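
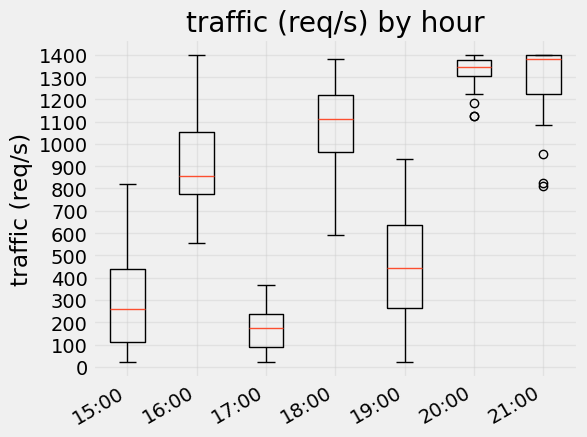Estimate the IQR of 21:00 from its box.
≈ 200

Q3 ≈ 1400, Q1 ≈ 1200; IQR ≈ 200.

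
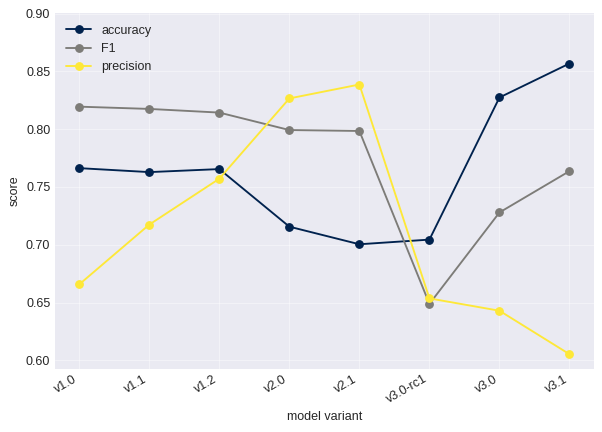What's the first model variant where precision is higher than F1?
v1.2: precision ≈ 0.75 vs F1 ≈ 0.80 (not yet); v2.0: precision ≈ 0.85 vs F1 ≈ 0.80 (first crossover).

v2.0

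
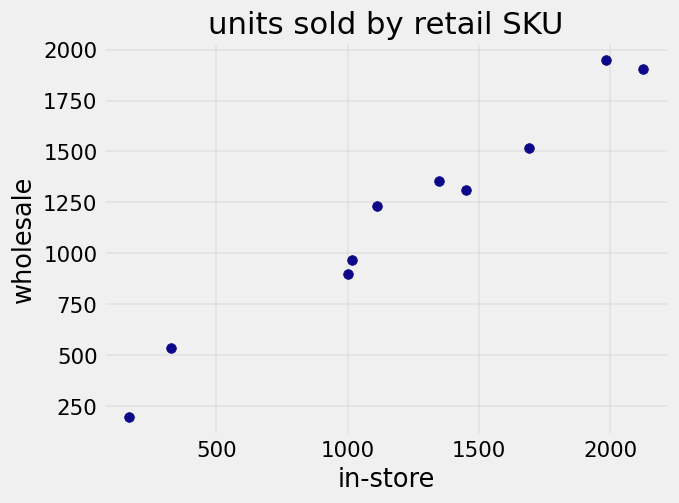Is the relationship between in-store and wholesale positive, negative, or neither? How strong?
Points are positively correlated; strong (|r| ≈ 1.0).

positive, strong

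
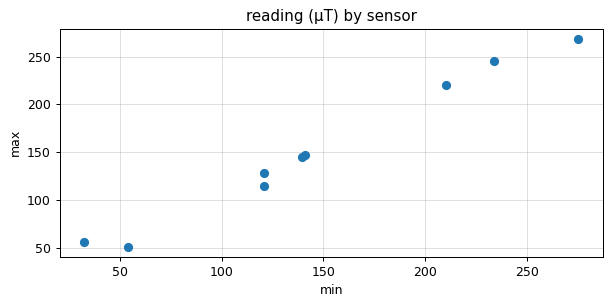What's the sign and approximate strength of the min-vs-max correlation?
positive, strong

Points are positively correlated; strong (|r| ≈ 1.0).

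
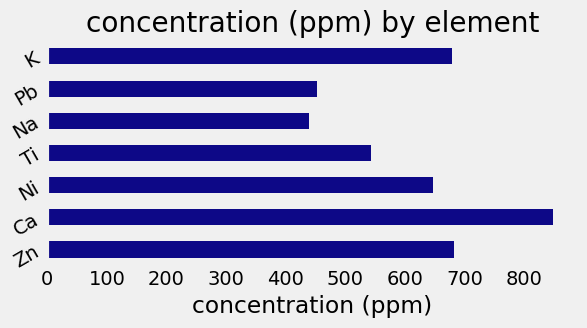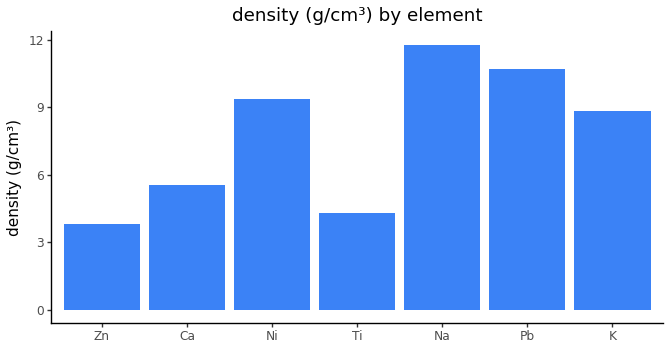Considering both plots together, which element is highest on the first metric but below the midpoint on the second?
Chart 2 median density (g/cm³) ≈ 8; below-median elements: Zn, Ca, Ti. Among those, Ca has the highest concentration (ppm) (≈ 800).

Ca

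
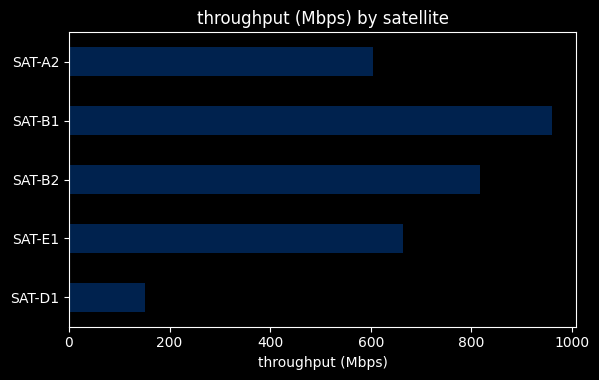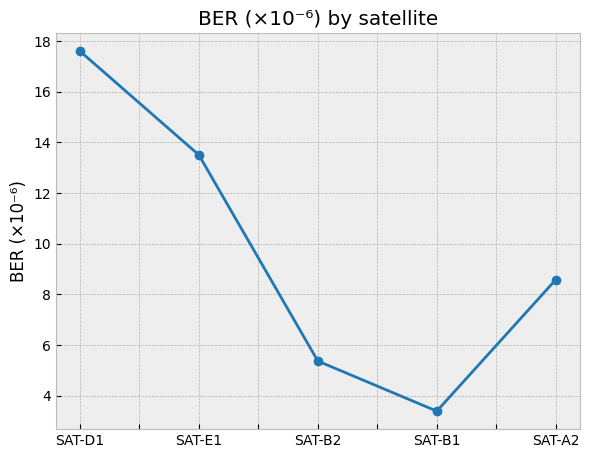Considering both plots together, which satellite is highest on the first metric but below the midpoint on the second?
SAT-B1

Chart 2 median BER (×10⁻⁶) ≈ 8; below-median satellites: SAT-B2, SAT-B1. Among those, SAT-B1 has the highest throughput (Mbps) (≈ 1000).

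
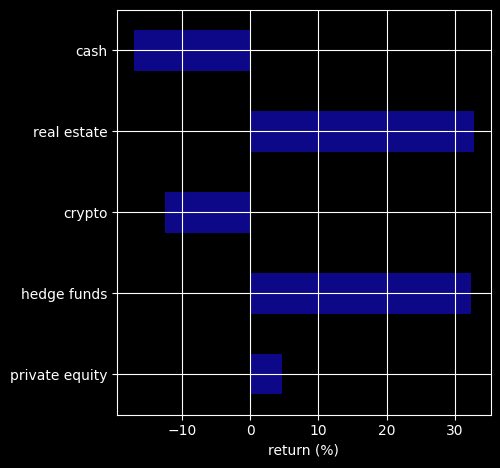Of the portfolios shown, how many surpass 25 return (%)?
Above 25: hedge funds, real estate.

2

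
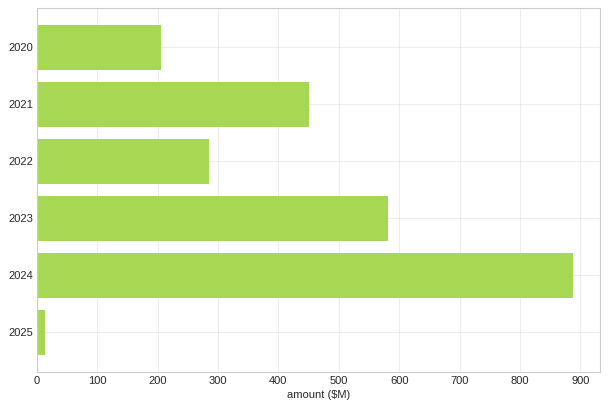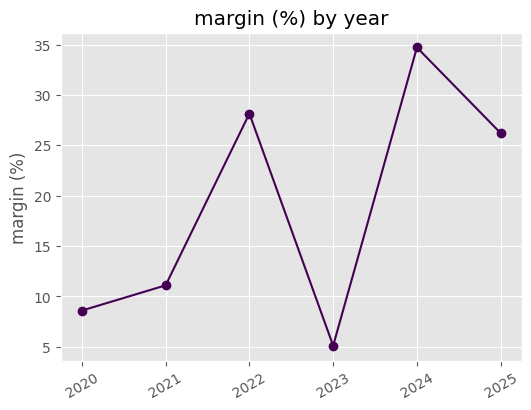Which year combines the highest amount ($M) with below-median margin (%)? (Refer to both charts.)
2023

Chart 2 median margin (%) ≈ 20; below-median years: 2020, 2021, 2023. Among those, 2023 has the highest amount ($M) (≈ 600).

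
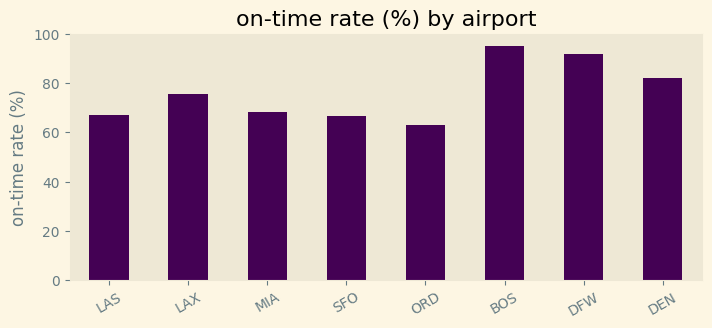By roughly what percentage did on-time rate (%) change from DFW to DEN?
≈ -11.1%

DFW ≈ 90, DEN ≈ 80; (80 − 90) / 90 ≈ -11.1%.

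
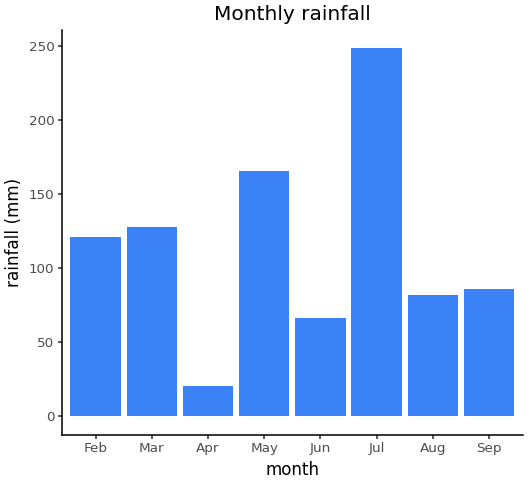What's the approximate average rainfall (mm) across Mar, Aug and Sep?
≈ 92

(125 + 75 + 75) / 3 ≈ 92.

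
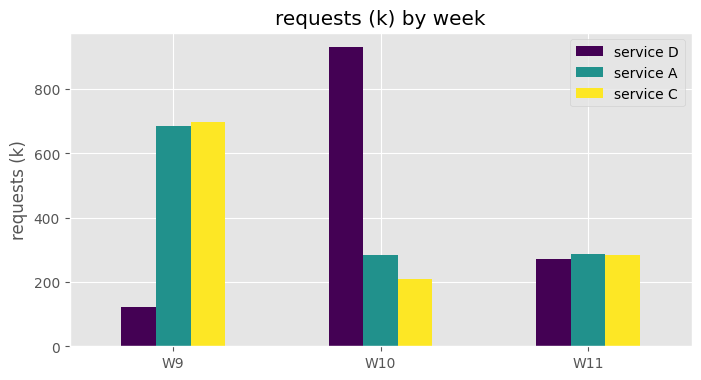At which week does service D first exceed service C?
W10

W9: service D ≈ 100 vs service C ≈ 700 (not yet); W10: service D ≈ 900 vs service C ≈ 200 (first crossover).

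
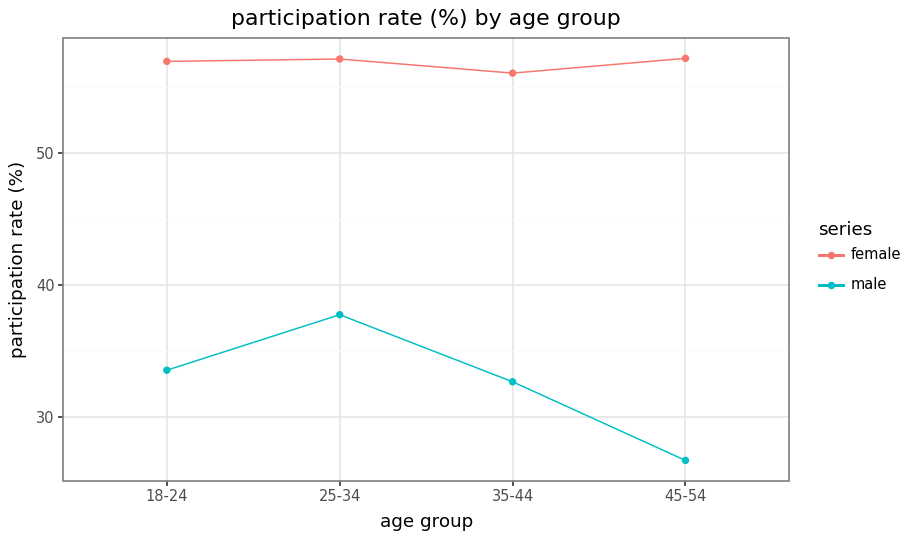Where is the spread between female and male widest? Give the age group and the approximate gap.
45-54: female ≈ 55, male ≈ 25 → gap ≈ 30. Next-largest (18-24) is only ≈ 20.

45-54, ≈ 30 %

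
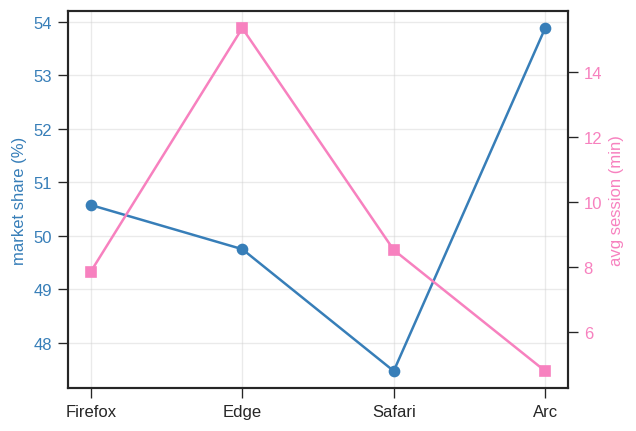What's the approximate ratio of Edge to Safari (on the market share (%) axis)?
Edge ≈ 50, Safari ≈ 47; 50/47 ≈ 1.06.

≈ 1.06×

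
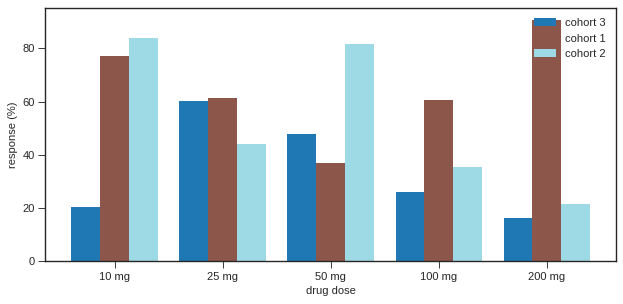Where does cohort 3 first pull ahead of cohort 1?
50 mg

25 mg: cohort 3 ≈ 60 vs cohort 1 ≈ 60 (not yet); 50 mg: cohort 3 ≈ 50 vs cohort 1 ≈ 40 (first crossover).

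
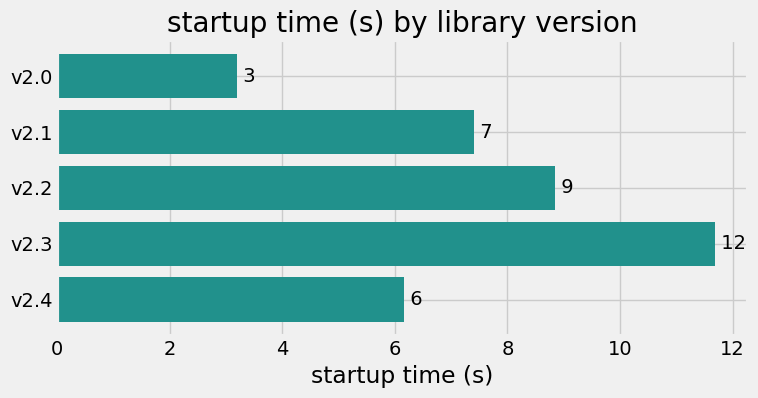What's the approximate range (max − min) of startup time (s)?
Max v2.3 ≈ 12, min v2.0 ≈ 3; range ≈ 9.

≈ 9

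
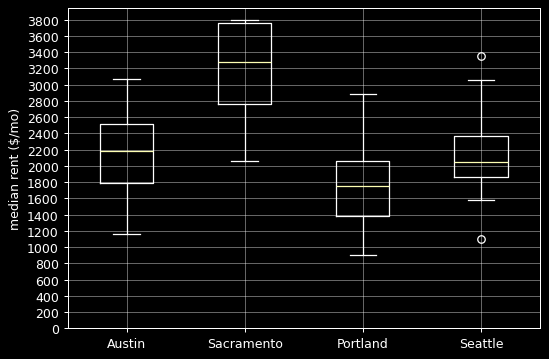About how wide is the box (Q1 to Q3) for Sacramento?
Q3 ≈ 3800, Q1 ≈ 2800; IQR ≈ 1000.

≈ 1000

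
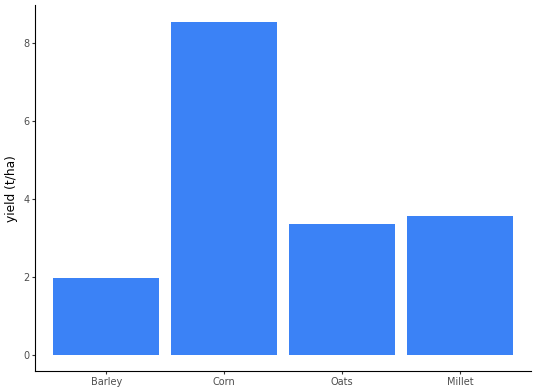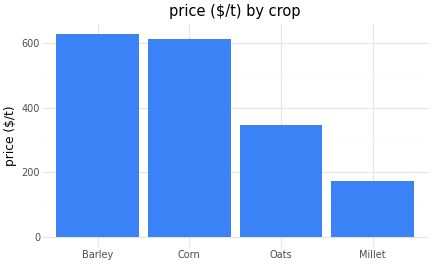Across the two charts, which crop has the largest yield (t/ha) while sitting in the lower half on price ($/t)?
Millet

Chart 2 median price ($/t) ≈ 500; below-median crops: Oats, Millet. Among those, Millet has the highest yield (t/ha) (≈ 4).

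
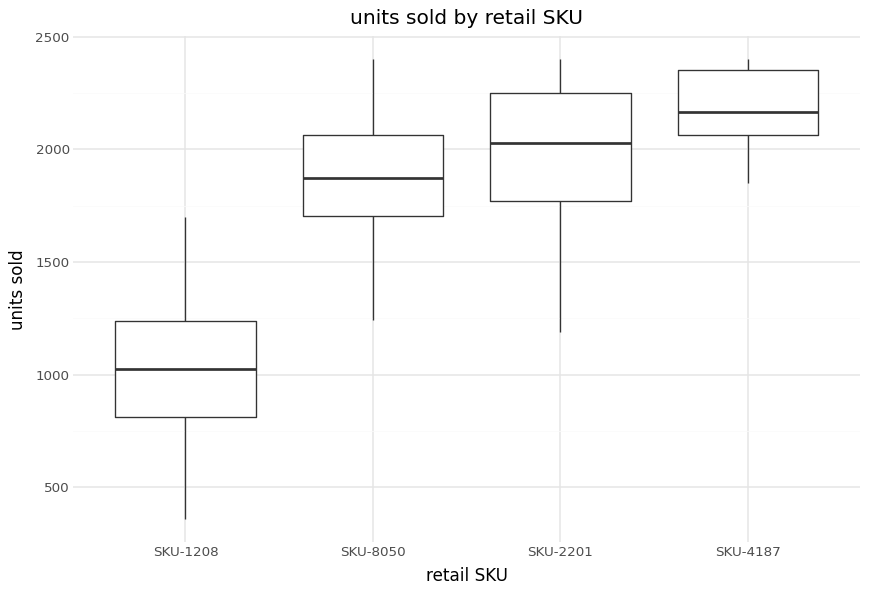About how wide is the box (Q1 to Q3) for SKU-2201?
Q3 ≈ 2200, Q1 ≈ 1800; IQR ≈ 400.

≈ 400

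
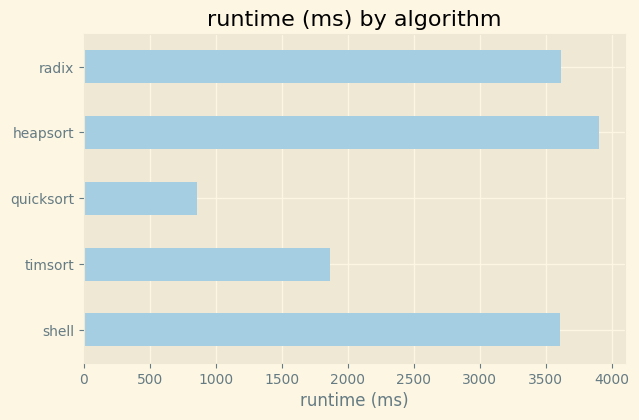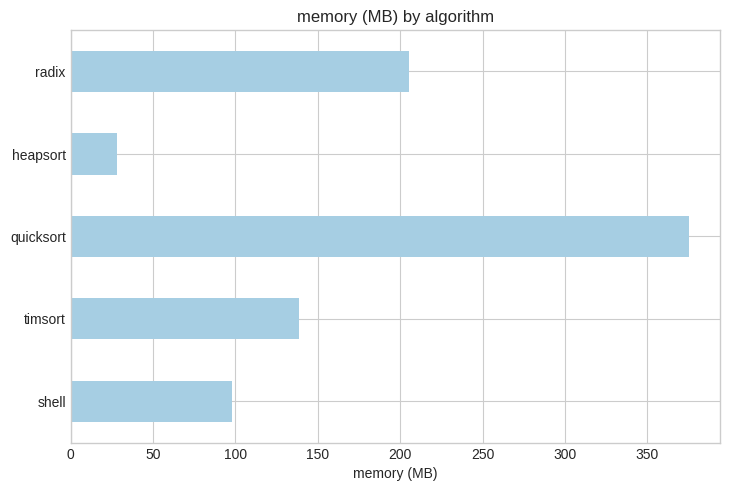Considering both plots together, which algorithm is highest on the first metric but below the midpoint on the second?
Chart 2 median memory (MB) ≈ 150; below-median algorithms: shell, heapsort. Among those, heapsort has the highest runtime (ms) (≈ 4000).

heapsort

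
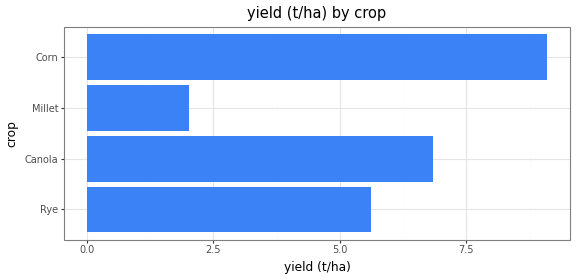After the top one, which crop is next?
Canola

Top 3: Corn ≈ 9, Canola ≈ 7, Rye ≈ 6.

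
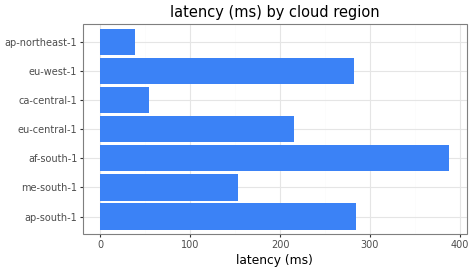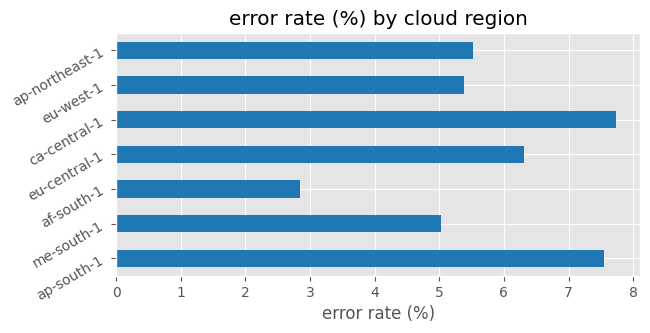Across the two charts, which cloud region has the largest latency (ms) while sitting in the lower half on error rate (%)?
af-south-1

Chart 2 median error rate (%) ≈ 6; below-median cloud regions: me-south-1, af-south-1, eu-west-1. Among those, af-south-1 has the highest latency (ms) (≈ 400).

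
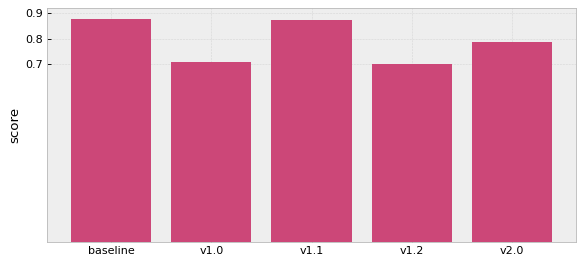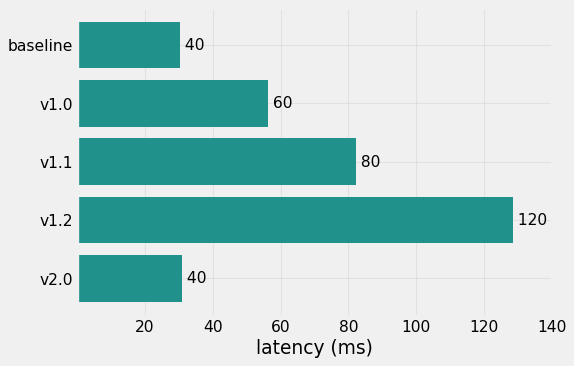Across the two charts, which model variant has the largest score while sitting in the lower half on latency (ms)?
baseline

Chart 2 median latency (ms) ≈ 60; below-median model variants: baseline, v2.0. Among those, baseline has the highest score (≈ 0.9).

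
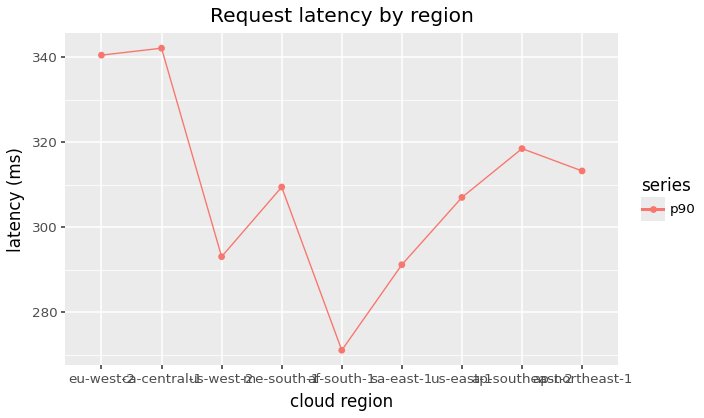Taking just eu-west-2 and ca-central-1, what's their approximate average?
≈ 340

(340 + 340) / 2 ≈ 340.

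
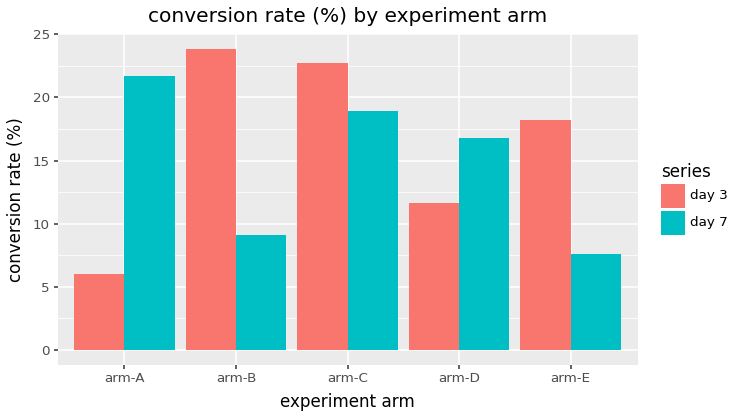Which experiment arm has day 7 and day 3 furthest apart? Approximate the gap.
arm-A, ≈ 16 %

arm-A: day 7 ≈ 22, day 3 ≈ 6 → gap ≈ 16. Next-largest (arm-B) is only ≈ 14.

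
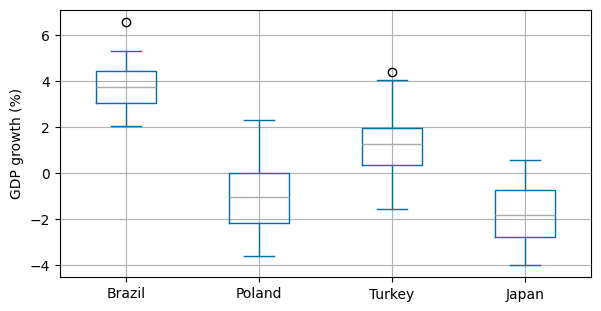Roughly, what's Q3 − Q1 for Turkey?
Q3 ≈ 2.0, Q1 ≈ 0.5; IQR ≈ 1.5.

≈ 1.5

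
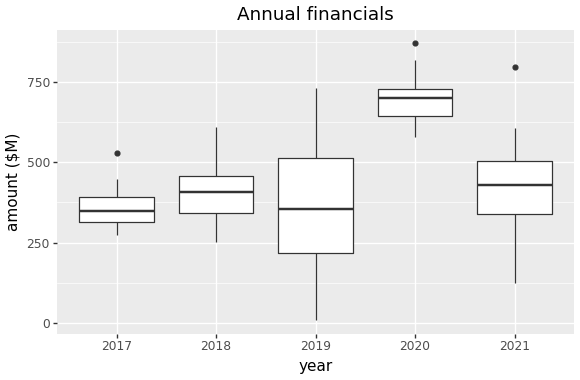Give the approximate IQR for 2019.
Q3 ≈ 500, Q1 ≈ 200; IQR ≈ 300.

≈ 300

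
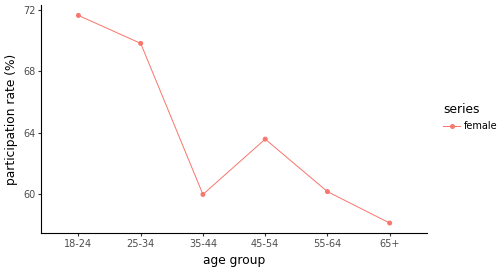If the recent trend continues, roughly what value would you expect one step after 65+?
≈ 55

Last three: 64, 60, 58 → slope ≈ -3/step → next ≈ 55.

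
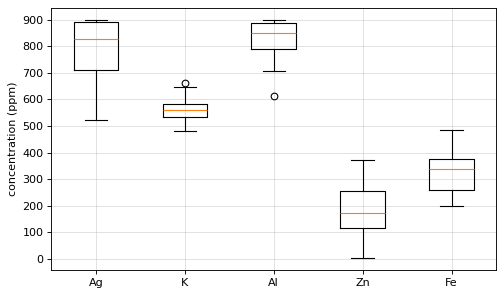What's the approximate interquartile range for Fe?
≈ 100

Q3 ≈ 400, Q1 ≈ 300; IQR ≈ 100.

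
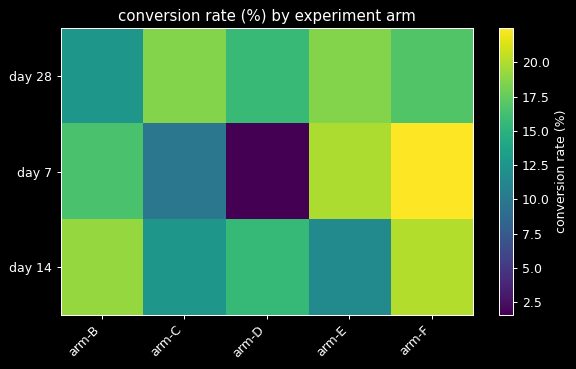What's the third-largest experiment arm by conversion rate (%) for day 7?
arm-B

Top 4 for day 7: arm-F ≈ 22, arm-E ≈ 20, arm-B ≈ 16, arm-C ≈ 10.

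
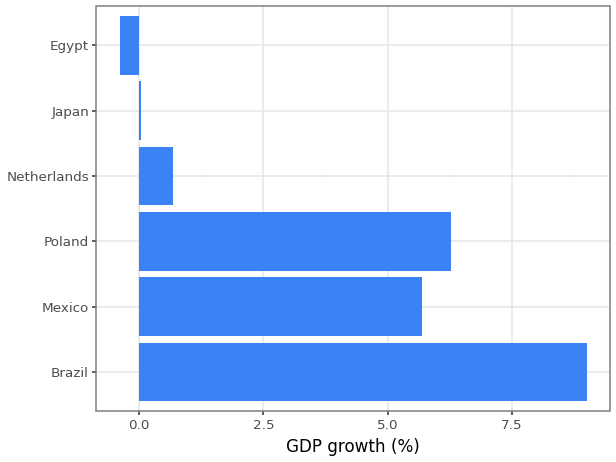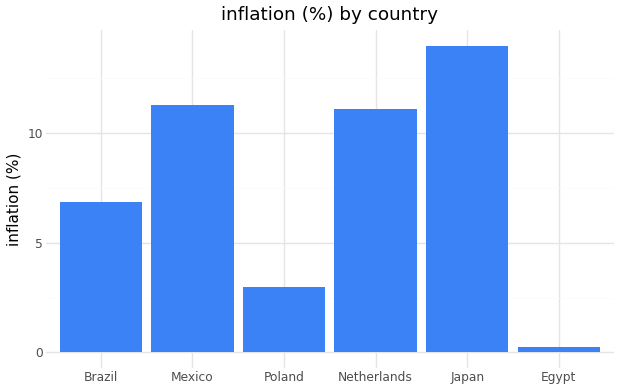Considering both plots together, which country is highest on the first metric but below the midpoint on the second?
Brazil

Chart 2 median inflation (%) ≈ 8; below-median countries: Brazil, Poland, Egypt. Among those, Brazil has the highest GDP growth (%) (≈ 9).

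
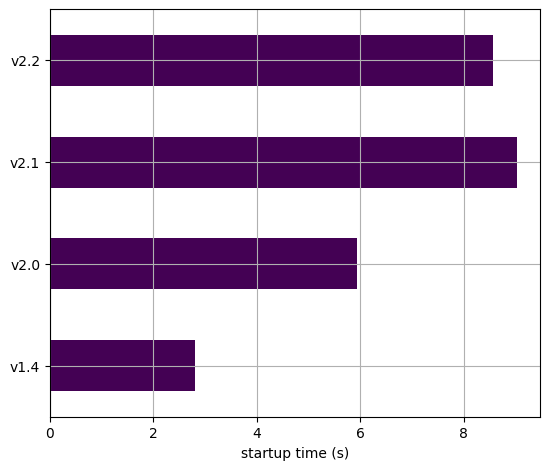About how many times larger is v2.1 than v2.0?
v2.1 ≈ 9, v2.0 ≈ 6; 9/6 ≈ 1.5.

≈ 1.5×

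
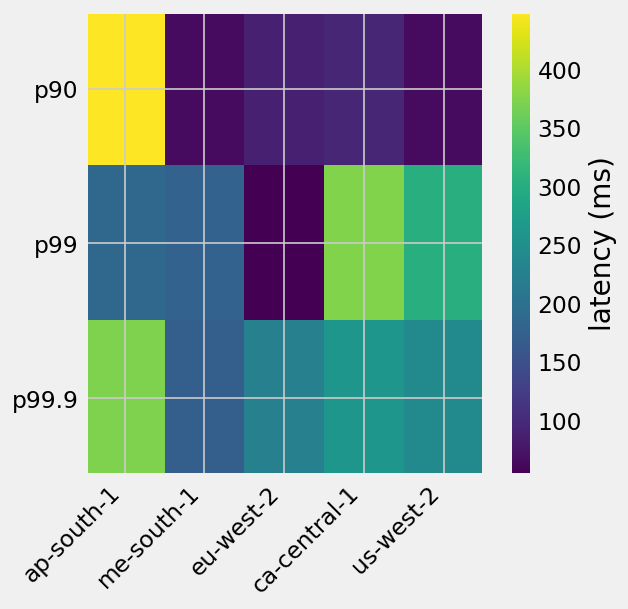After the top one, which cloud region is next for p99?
us-west-2

Top 3 for p99: ca-central-1 ≈ 350, us-west-2 ≈ 300, ap-south-1 ≈ 200.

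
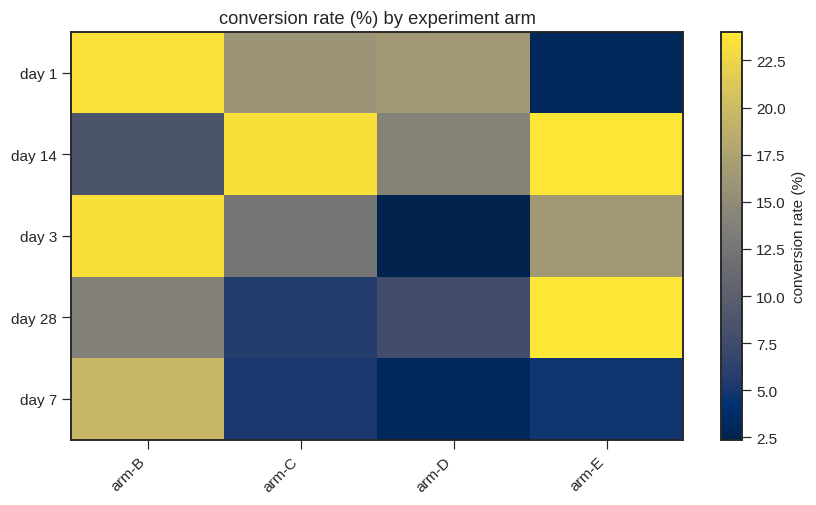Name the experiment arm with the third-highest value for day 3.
arm-C

Top 4 for day 3: arm-B ≈ 24, arm-E ≈ 16, arm-C ≈ 12, arm-D ≈ 2.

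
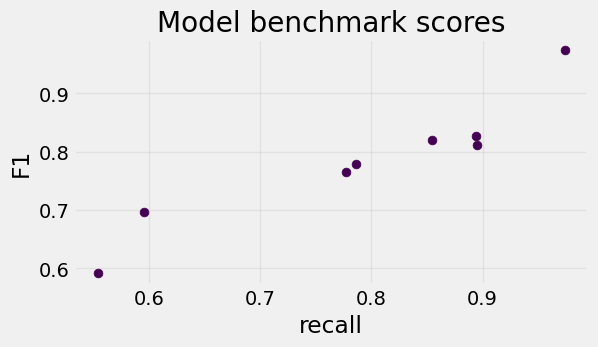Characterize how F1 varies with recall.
Points are positively correlated; strong (|r| ≈ 0.9).

positive, strong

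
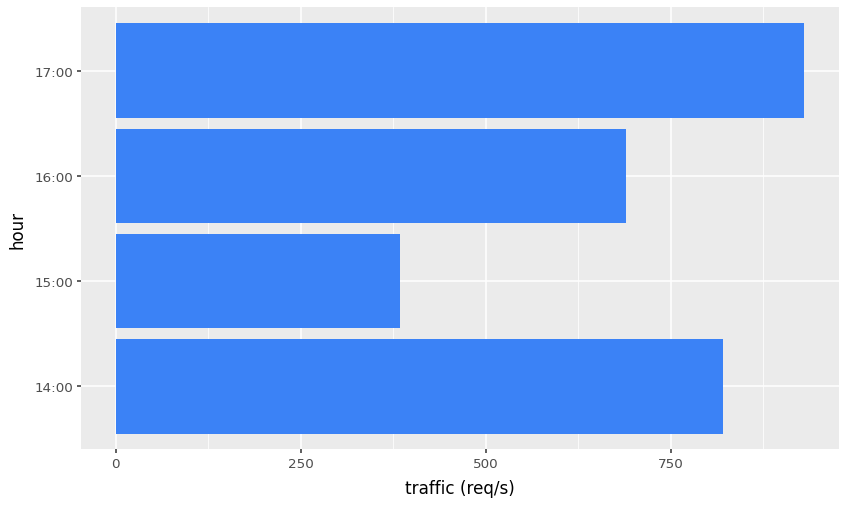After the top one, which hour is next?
Top 3: 17:00 ≈ 900, 14:00 ≈ 800, 16:00 ≈ 700.

14:00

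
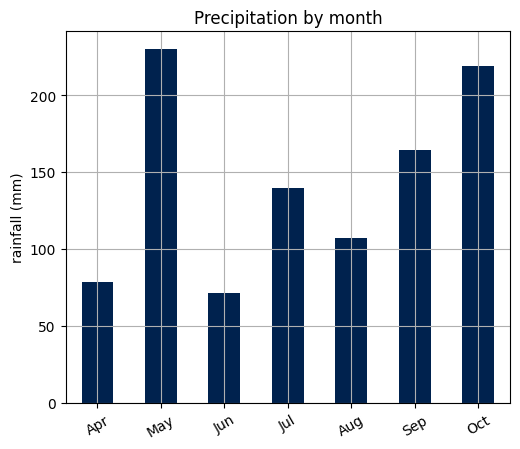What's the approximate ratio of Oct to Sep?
Oct ≈ 220, Sep ≈ 160; 220/160 ≈ 1.38.

≈ 1.38×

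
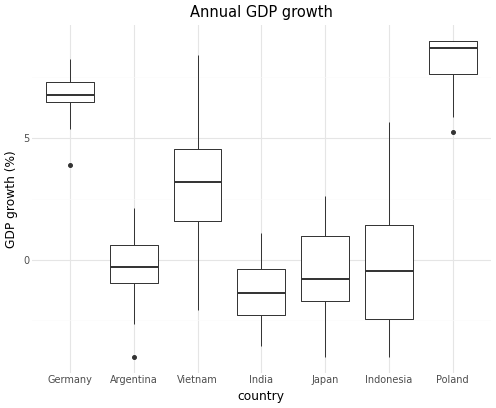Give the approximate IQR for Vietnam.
≈ 3

Q3 ≈ 5, Q1 ≈ 2; IQR ≈ 3.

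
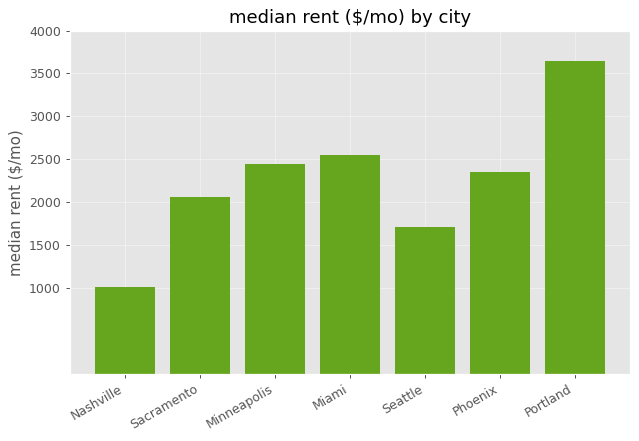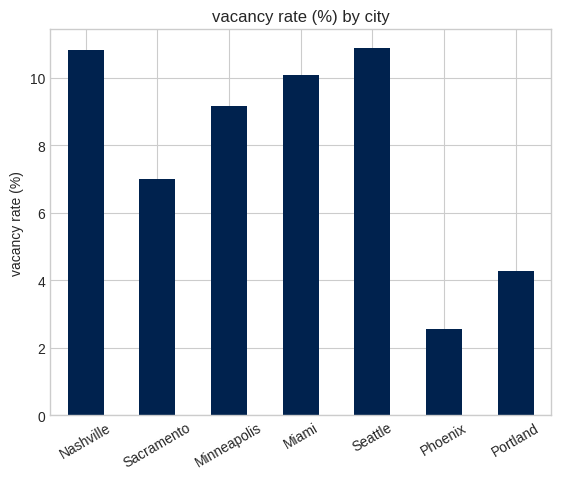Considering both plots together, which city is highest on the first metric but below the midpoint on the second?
Chart 2 median vacancy rate (%) ≈ 9; below-median cities: Sacramento, Phoenix, Portland. Among those, Portland has the highest median rent ($/mo) (≈ 3500).

Portland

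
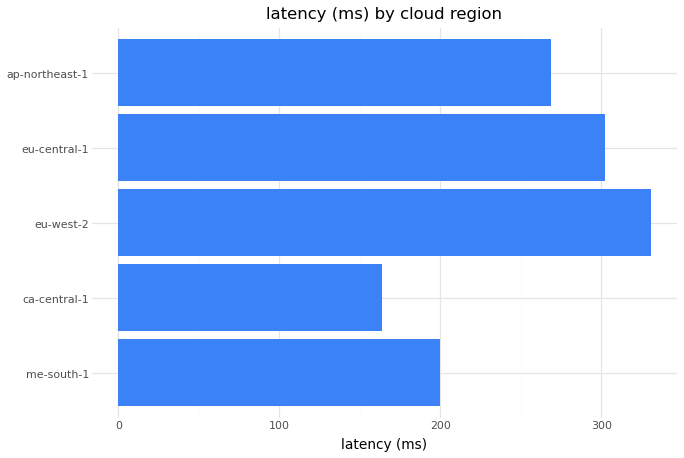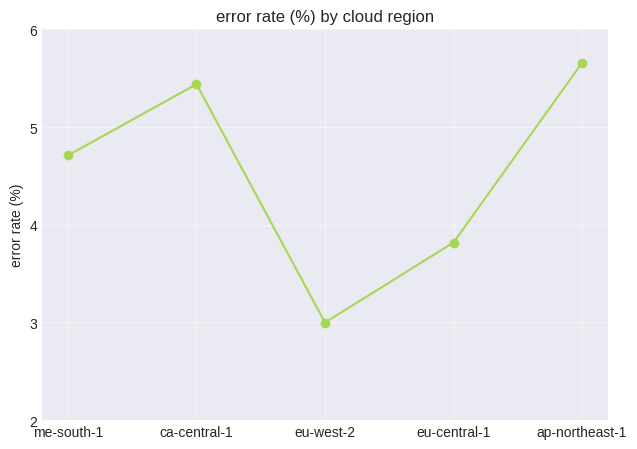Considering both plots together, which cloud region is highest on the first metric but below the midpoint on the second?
Chart 2 median error rate (%) ≈ 5; below-median cloud regions: eu-west-2, eu-central-1. Among those, eu-west-2 has the highest latency (ms) (≈ 350).

eu-west-2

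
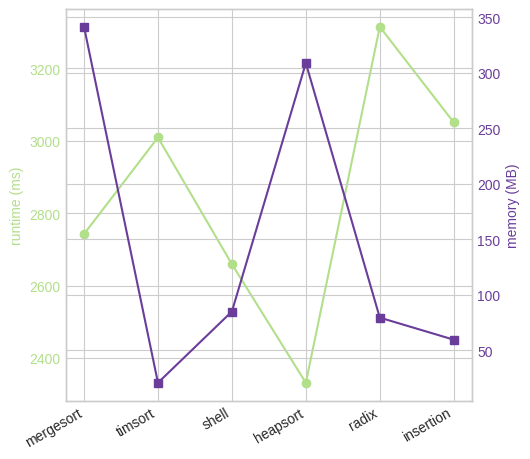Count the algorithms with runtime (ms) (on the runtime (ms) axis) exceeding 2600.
Above 2600: mergesort, timsort, shell, radix, insertion.

5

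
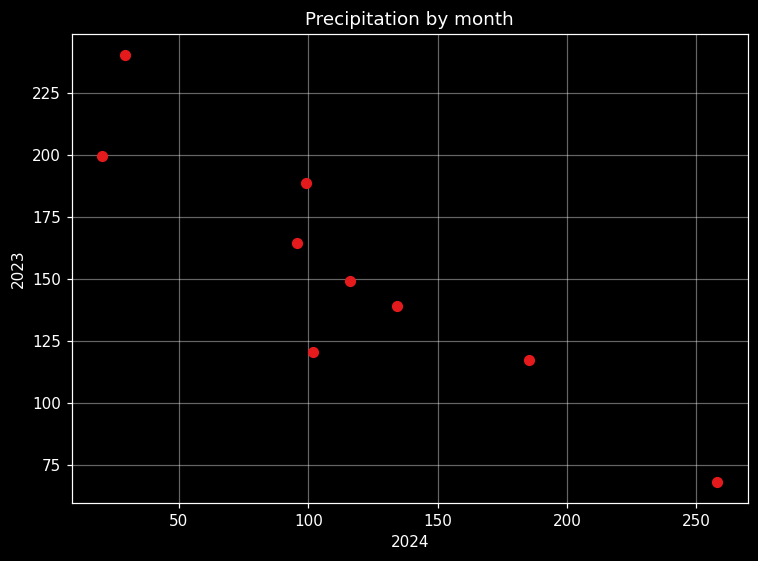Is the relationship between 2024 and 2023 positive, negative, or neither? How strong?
Points are negatively correlated; strong (|r| ≈ 0.9).

negative, strong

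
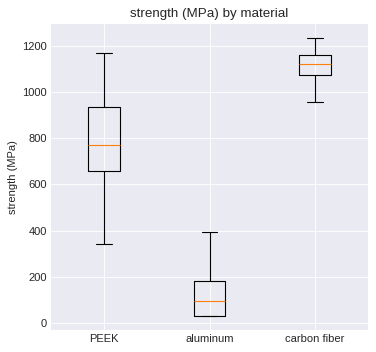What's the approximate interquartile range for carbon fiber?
Q3 ≈ 1200, Q1 ≈ 1100; IQR ≈ 100.

≈ 100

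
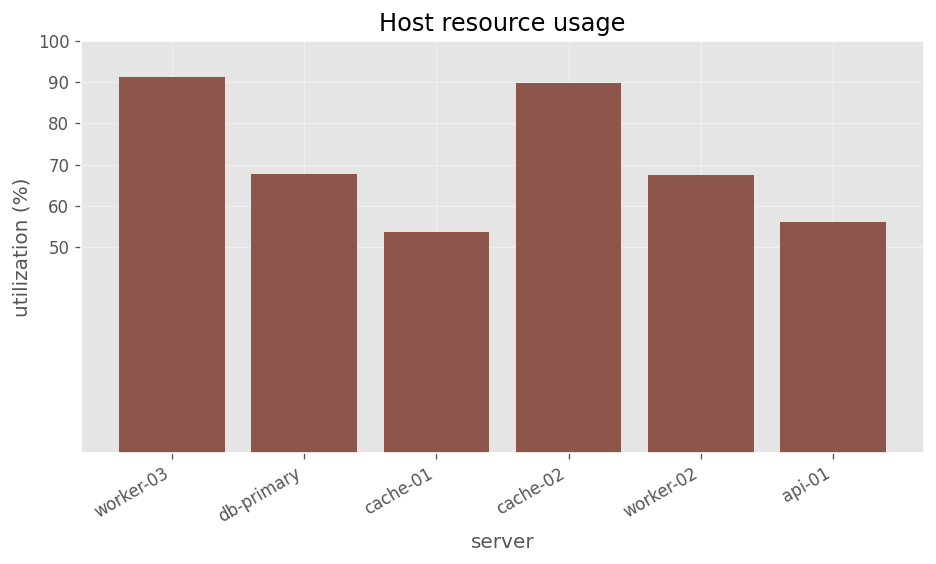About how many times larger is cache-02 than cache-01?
cache-02 ≈ 90, cache-01 ≈ 50; 90/50 ≈ 1.8.

≈ 1.8×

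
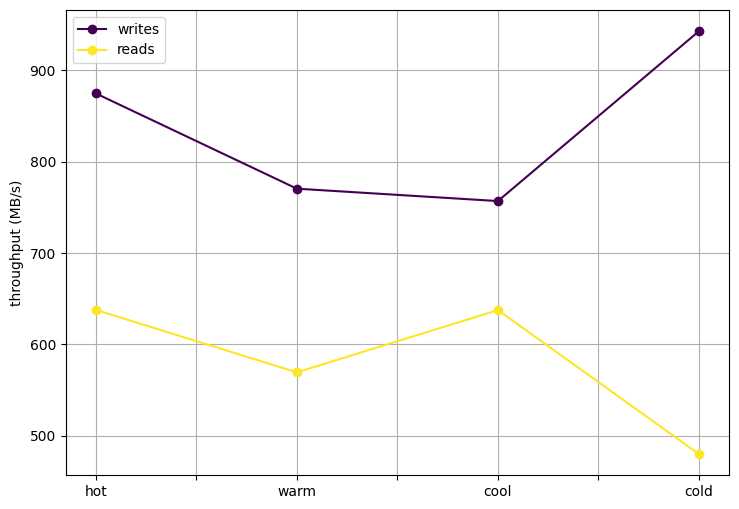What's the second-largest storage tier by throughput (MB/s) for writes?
hot

Top 3 for writes: cold ≈ 950, hot ≈ 850, warm ≈ 750.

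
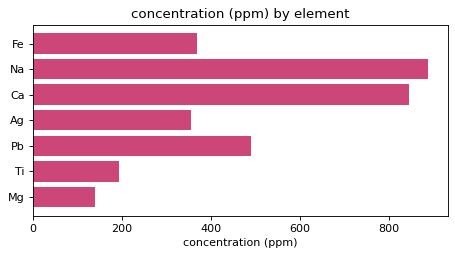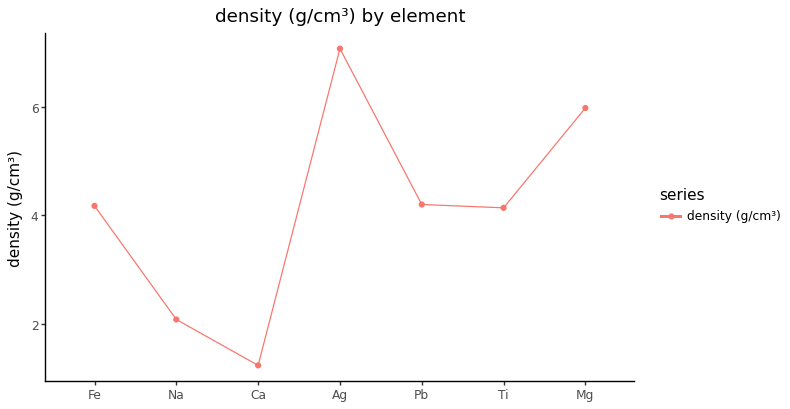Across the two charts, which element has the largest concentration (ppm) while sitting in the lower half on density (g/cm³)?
Chart 2 median density (g/cm³) ≈ 4; below-median elements: Na, Ca, Ti. Among those, Na has the highest concentration (ppm) (≈ 900).

Na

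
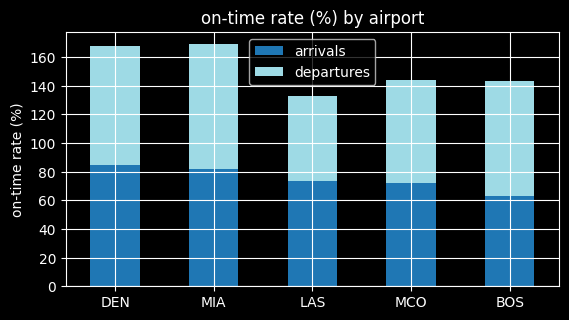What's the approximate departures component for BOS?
departures top ≈ 140, bottom ≈ 60; segment ≈ 80.

≈ 80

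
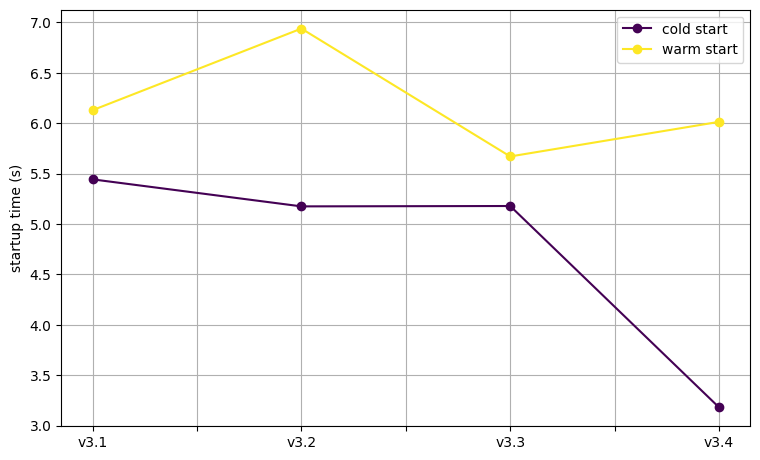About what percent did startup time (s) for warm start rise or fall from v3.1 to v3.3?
≈ -8.3%

v3.1 ≈ 6.0, v3.3 ≈ 5.5; (5.5 − 6.0) / 6.0 ≈ -8.3%.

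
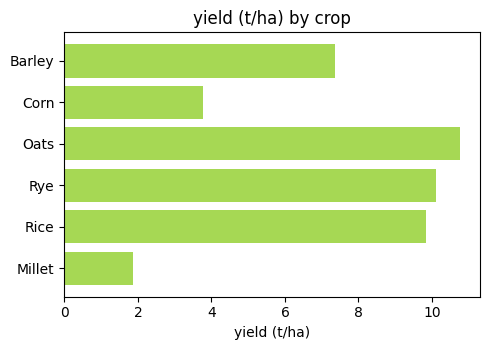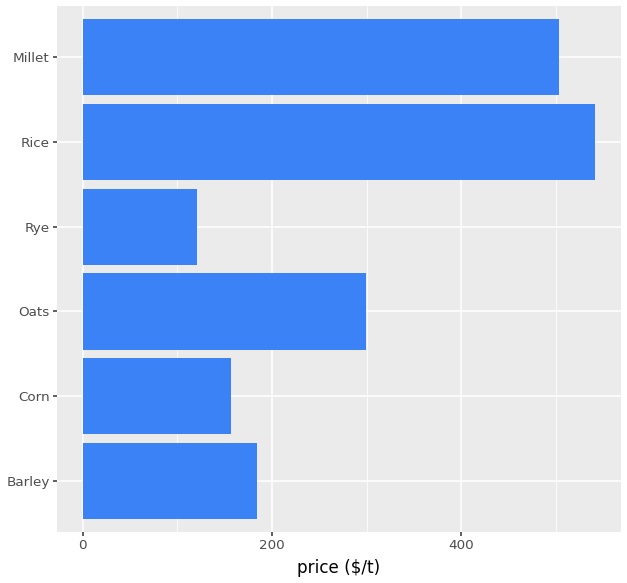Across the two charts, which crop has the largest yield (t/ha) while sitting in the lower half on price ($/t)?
Chart 2 median price ($/t) ≈ 250; below-median crops: Barley, Corn, Rye. Among those, Rye has the highest yield (t/ha) (≈ 10).

Rye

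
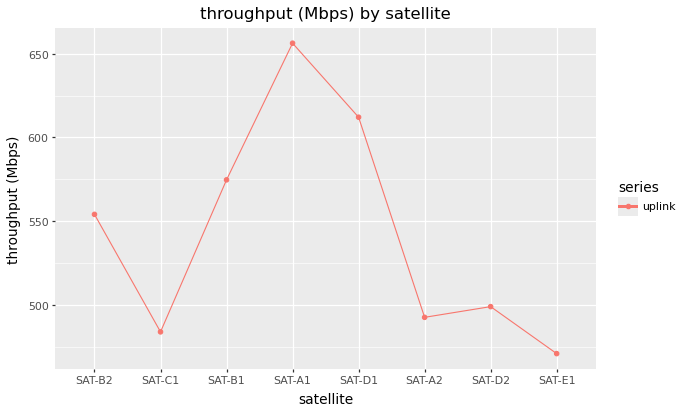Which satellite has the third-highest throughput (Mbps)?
SAT-B1

Top 4: SAT-A1 ≈ 660, SAT-D1 ≈ 620, SAT-B1 ≈ 580, SAT-B2 ≈ 560.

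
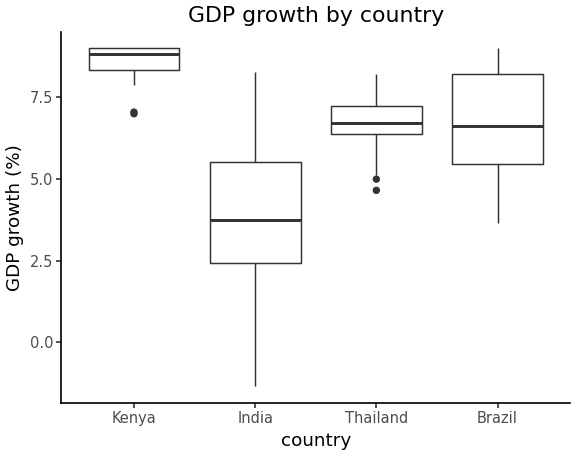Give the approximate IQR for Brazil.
≈ 2.5

Q3 ≈ 8.0, Q1 ≈ 5.5; IQR ≈ 2.5.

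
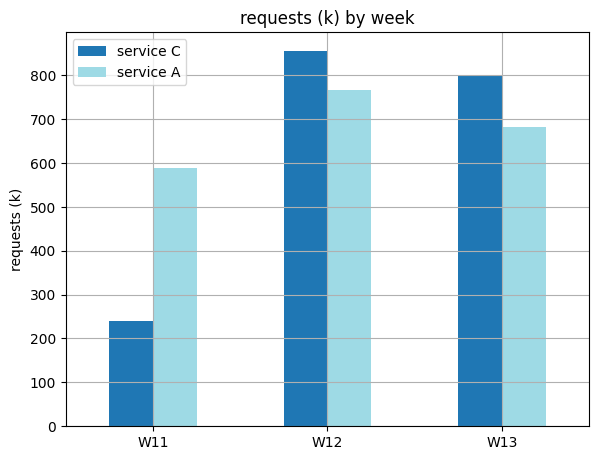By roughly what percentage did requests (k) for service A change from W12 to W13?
W12 ≈ 800, W13 ≈ 700; (700 − 800) / 800 ≈ -12.5%.

≈ -12.5%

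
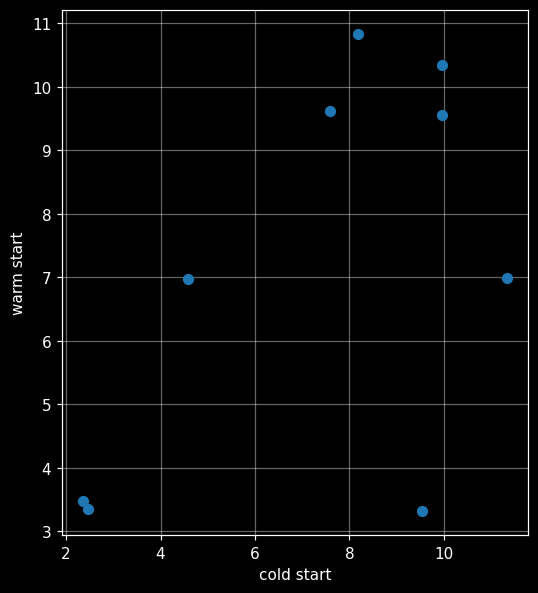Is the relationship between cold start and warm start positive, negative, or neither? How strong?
positive, moderate

Points are positively correlated; moderate (|r| ≈ 0.6).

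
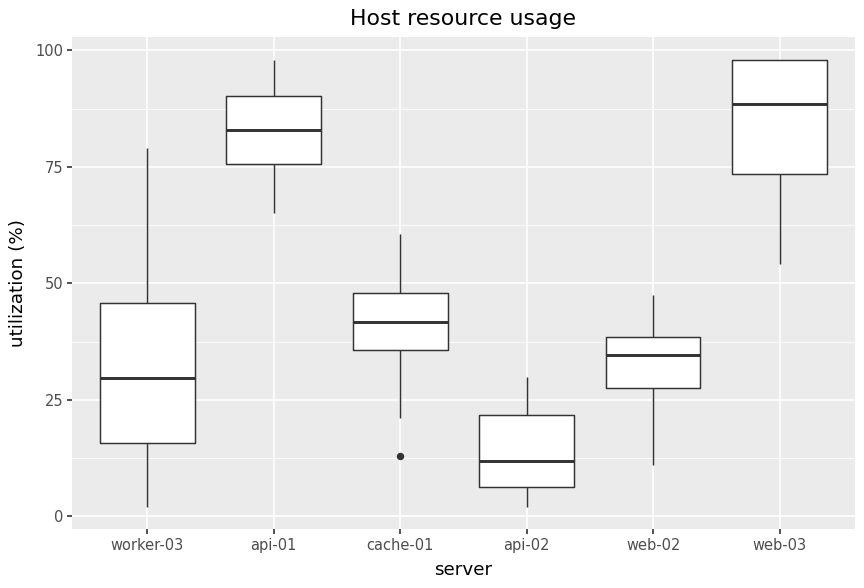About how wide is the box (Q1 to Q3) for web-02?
≈ 10

Q3 ≈ 40, Q1 ≈ 30; IQR ≈ 10.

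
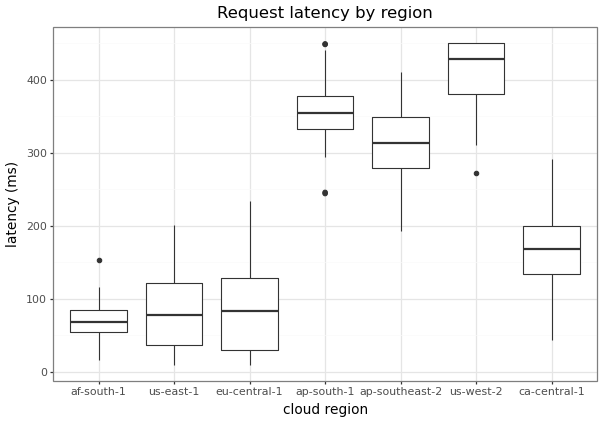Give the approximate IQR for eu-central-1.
Q3 ≈ 150, Q1 ≈ 50; IQR ≈ 100.

≈ 100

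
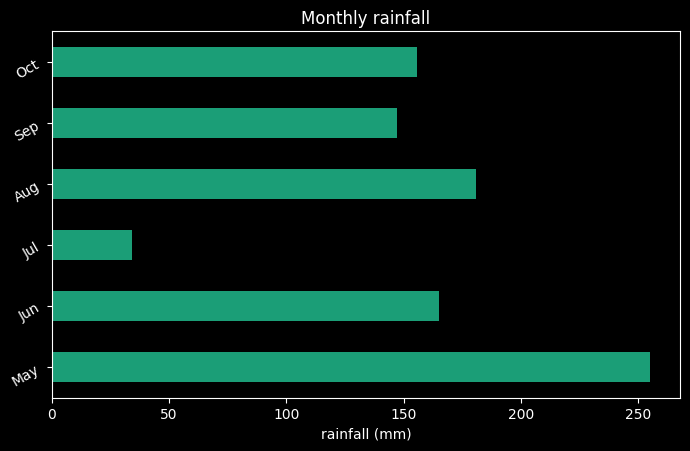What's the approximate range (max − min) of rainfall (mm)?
≈ 225

Max May ≈ 250, min Jul ≈ 25; range ≈ 225.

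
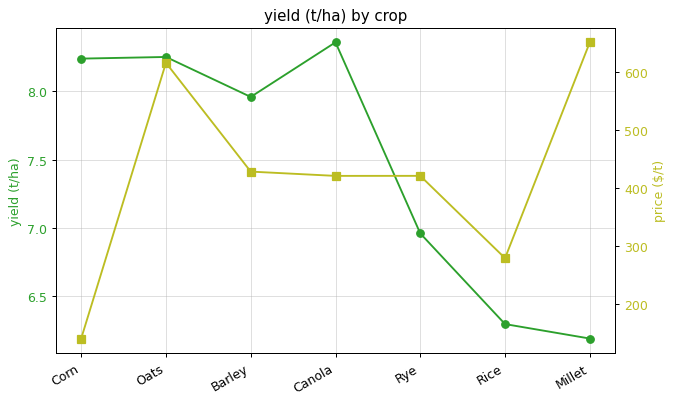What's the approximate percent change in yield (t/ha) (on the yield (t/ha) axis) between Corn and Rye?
Corn ≈ 8.2, Rye ≈ 7.0; (7.0 − 8.2) / 8.2 ≈ -14.6%.

≈ -14.6%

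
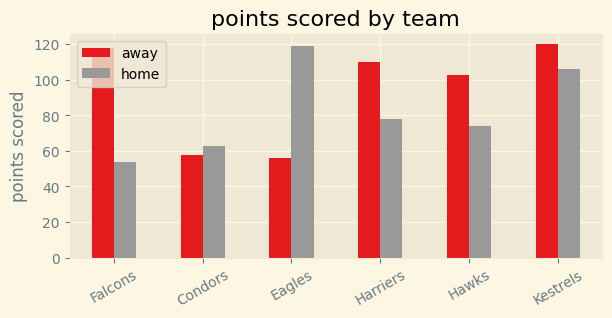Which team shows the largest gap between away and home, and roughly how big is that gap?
Falcons: away ≈ 120, home ≈ 50 → gap ≈ 70. Next-largest (Eagles) is only ≈ 60.

Falcons, ≈ 70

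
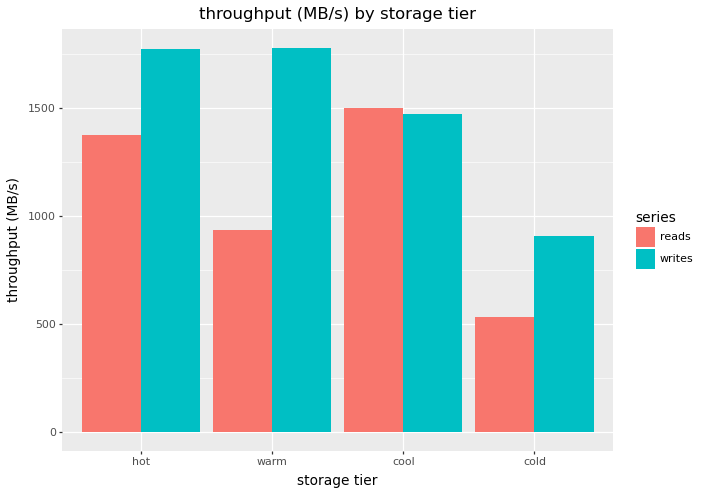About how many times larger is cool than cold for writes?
≈ 1.4×

cool ≈ 1400, cold ≈ 1000; 1400/1000 ≈ 1.4.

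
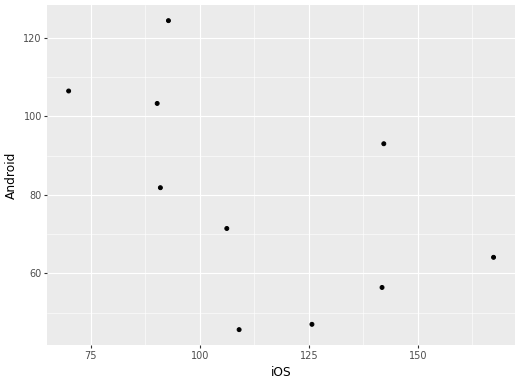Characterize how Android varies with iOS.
negative, moderate

Points are negatively correlated; moderate (|r| ≈ 0.5).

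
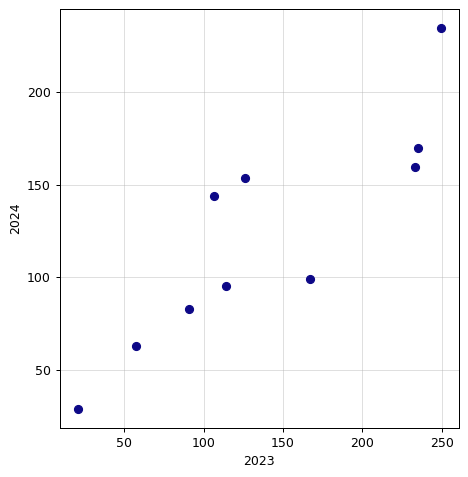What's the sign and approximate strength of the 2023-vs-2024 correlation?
positive, strong

Points are positively correlated; strong (|r| ≈ 0.9).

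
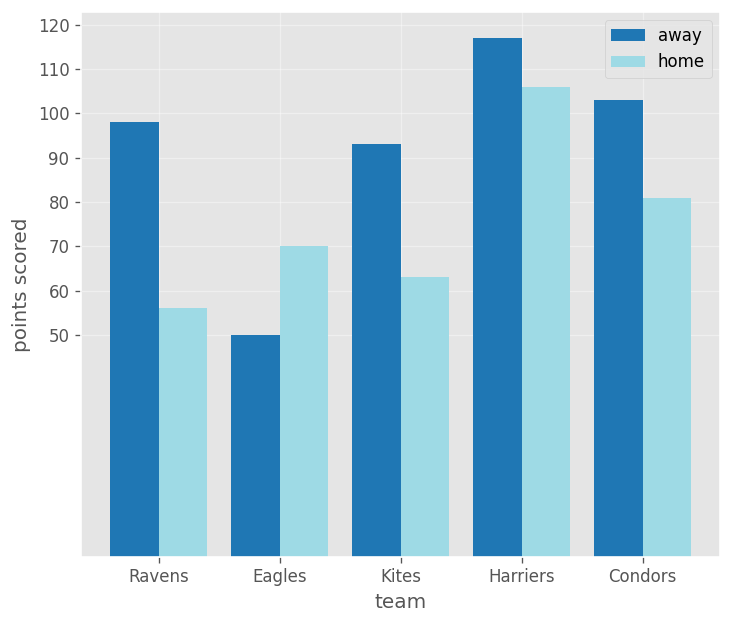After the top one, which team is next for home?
Top 3 for home: Harriers ≈ 110, Condors ≈ 80, Eagles ≈ 70.

Condors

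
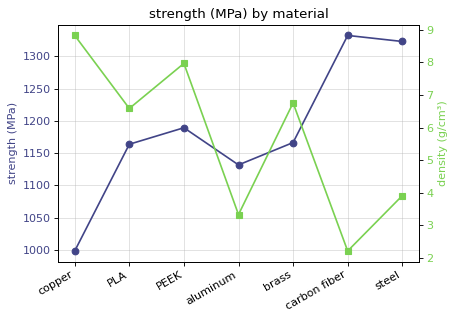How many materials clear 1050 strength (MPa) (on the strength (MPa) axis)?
Above 1050: PLA, PEEK, aluminum, brass, carbon fiber, steel.

6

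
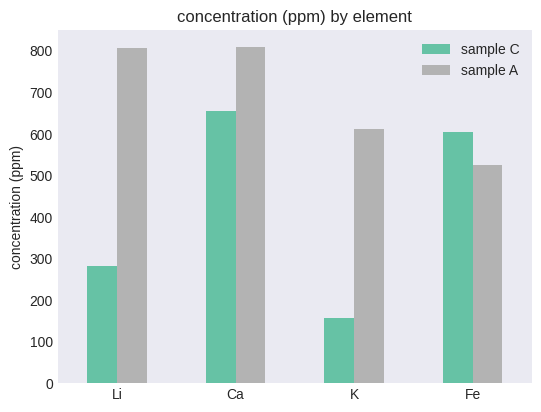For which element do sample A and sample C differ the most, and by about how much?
Li, ≈ 500 ppm

Li: sample A ≈ 800, sample C ≈ 300 → gap ≈ 500. Next-largest (K) is only ≈ 400.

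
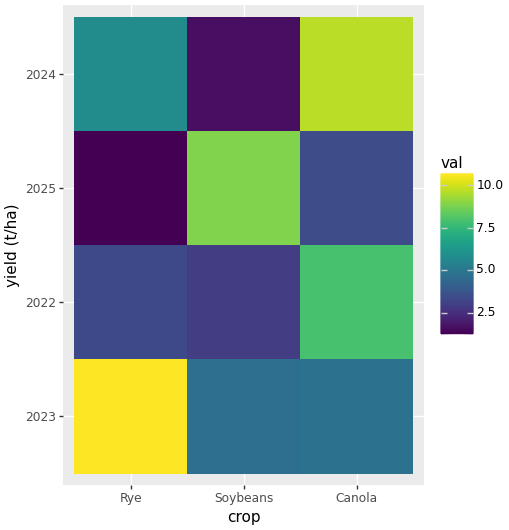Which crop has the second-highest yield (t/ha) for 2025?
Canola

Top 3 for 2025: Soybeans ≈ 9, Canola ≈ 3, Rye ≈ 1.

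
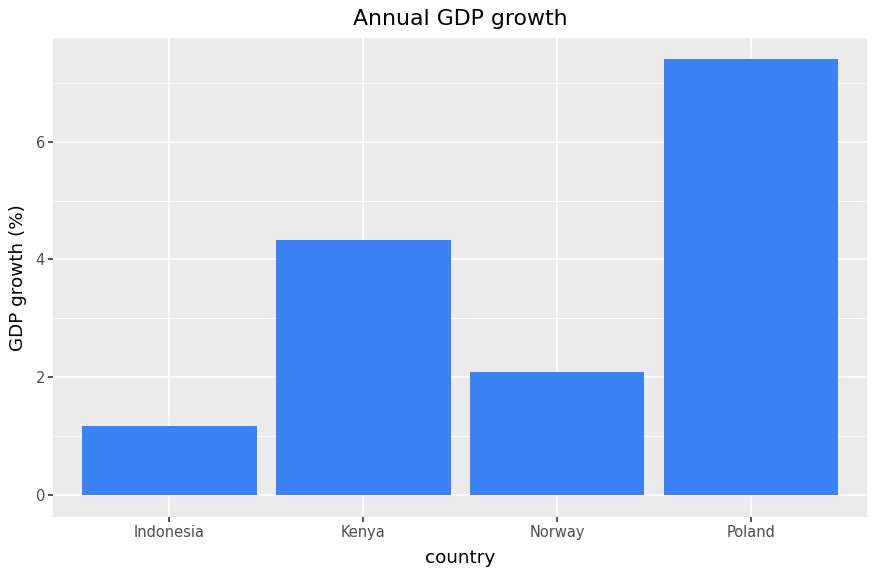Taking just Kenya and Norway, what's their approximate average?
(4 + 2) / 2 ≈ 3.

≈ 3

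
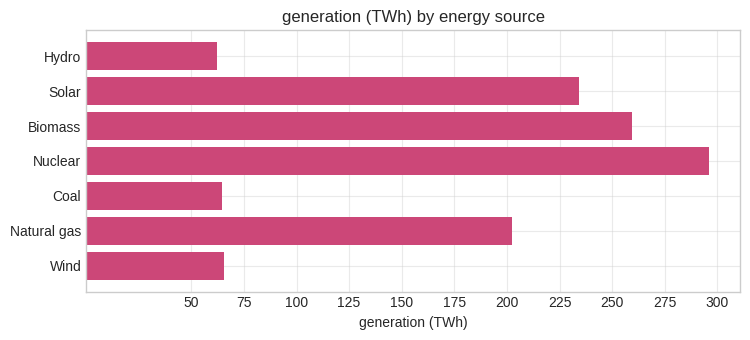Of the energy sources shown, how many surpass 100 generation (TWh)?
4

Above 100: Solar, Biomass, Nuclear, Natural gas.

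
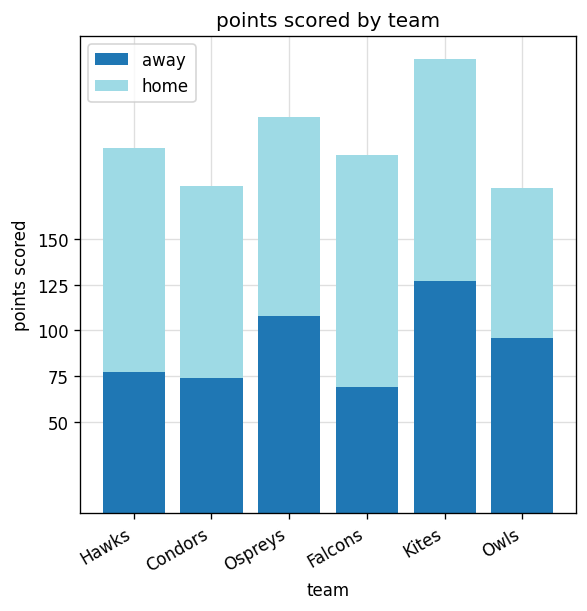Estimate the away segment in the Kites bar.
away top ≈ 125, bottom ≈ 0; segment ≈ 125.

≈ 125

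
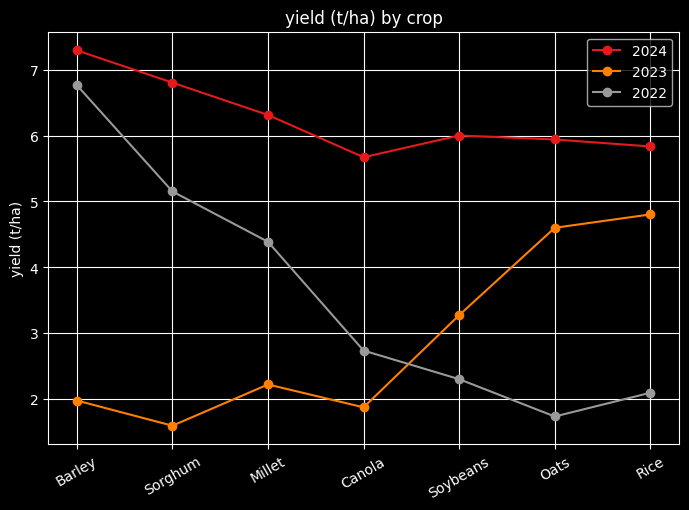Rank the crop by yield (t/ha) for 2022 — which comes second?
Sorghum

Top 3 for 2022: Barley ≈ 7.0, Sorghum ≈ 5.0, Millet ≈ 4.5.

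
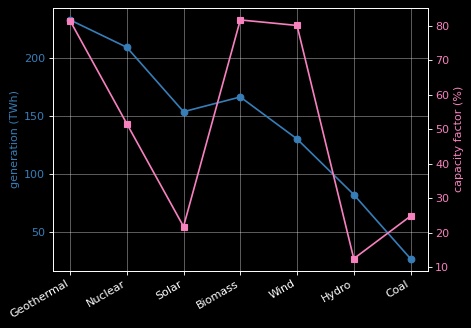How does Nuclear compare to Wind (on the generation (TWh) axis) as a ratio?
Nuclear ≈ 200, Wind ≈ 120; 200/120 ≈ 1.67.

≈ 1.67×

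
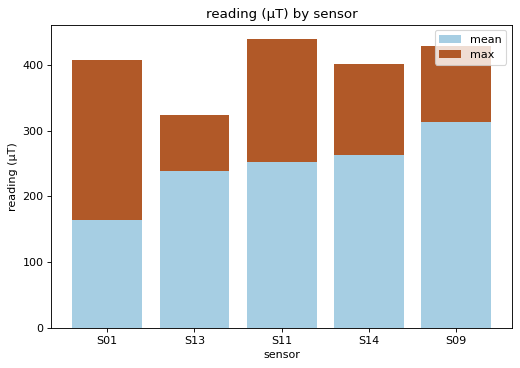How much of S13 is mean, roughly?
mean top ≈ 250, bottom ≈ 0; segment ≈ 250.

≈ 250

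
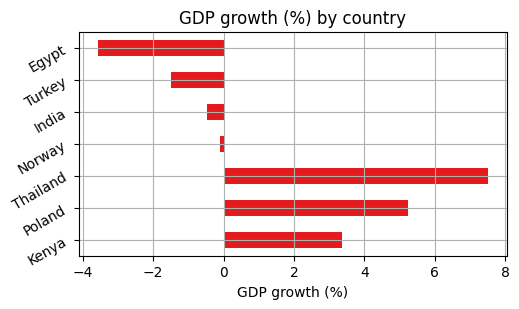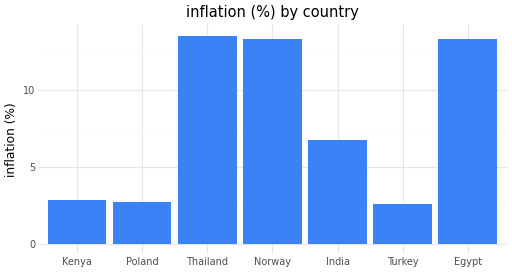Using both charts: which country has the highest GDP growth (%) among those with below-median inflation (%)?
Chart 2 median inflation (%) ≈ 6; below-median countries: Kenya, Poland, Turkey. Among those, Poland has the highest GDP growth (%) (≈ 5).

Poland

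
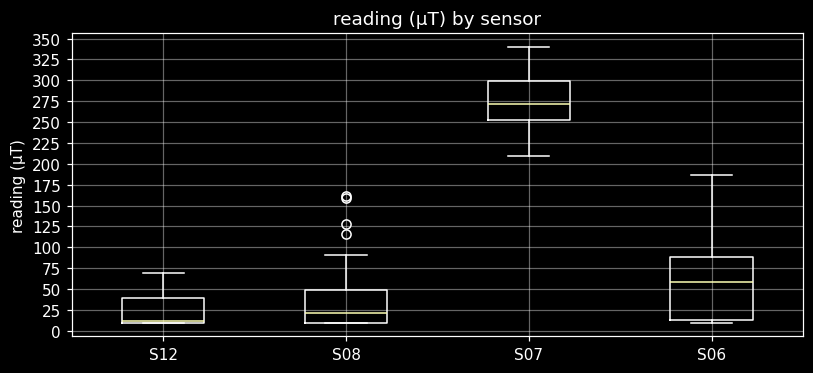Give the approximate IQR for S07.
≈ 50

Q3 ≈ 300, Q1 ≈ 250; IQR ≈ 50.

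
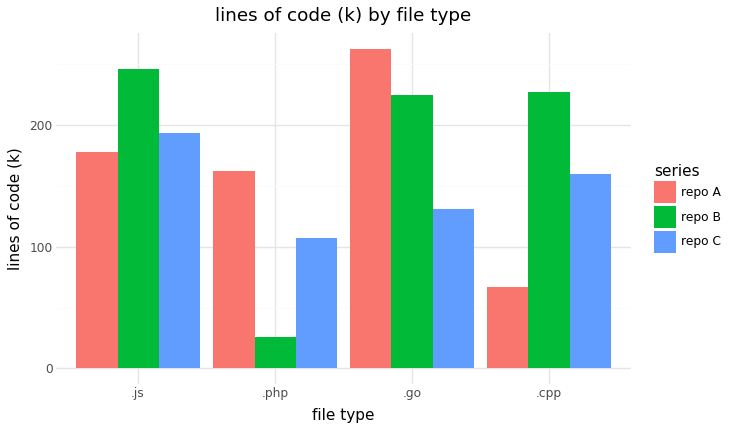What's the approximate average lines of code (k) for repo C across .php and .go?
≈ 112

(100 + 125) / 2 ≈ 112.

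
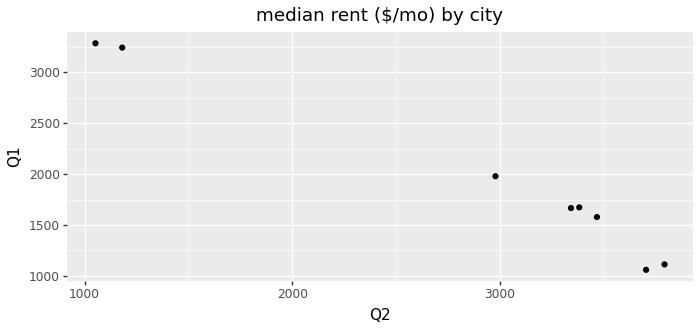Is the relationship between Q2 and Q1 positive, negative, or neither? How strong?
Points are negatively correlated; strong (|r| ≈ 1.0).

negative, strong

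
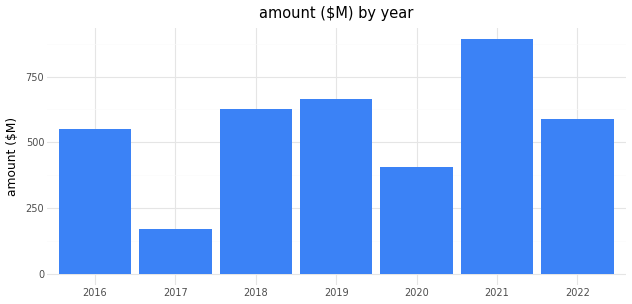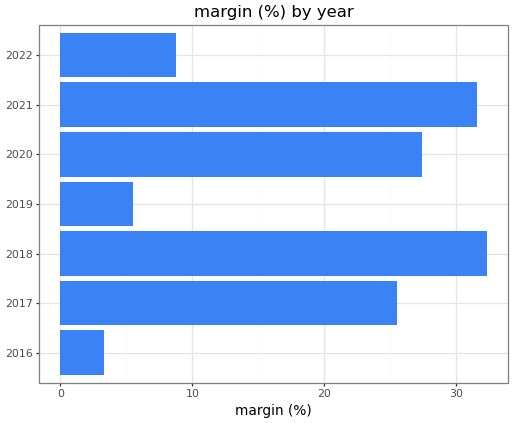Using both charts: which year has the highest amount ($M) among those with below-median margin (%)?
2019

Chart 2 median margin (%) ≈ 25; below-median years: 2016, 2019, 2022. Among those, 2019 has the highest amount ($M) (≈ 700).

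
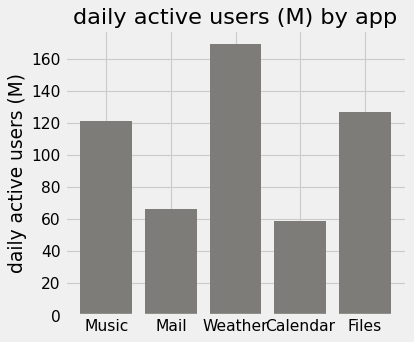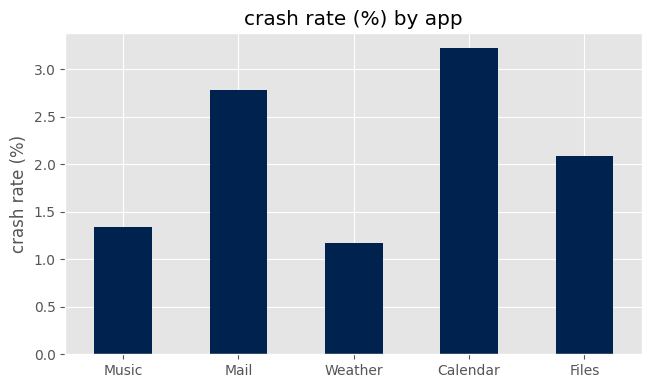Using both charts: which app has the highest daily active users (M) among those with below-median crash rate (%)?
Weather

Chart 2 median crash rate (%) ≈ 2; below-median apps: Music, Weather. Among those, Weather has the highest daily active users (M) (≈ 160).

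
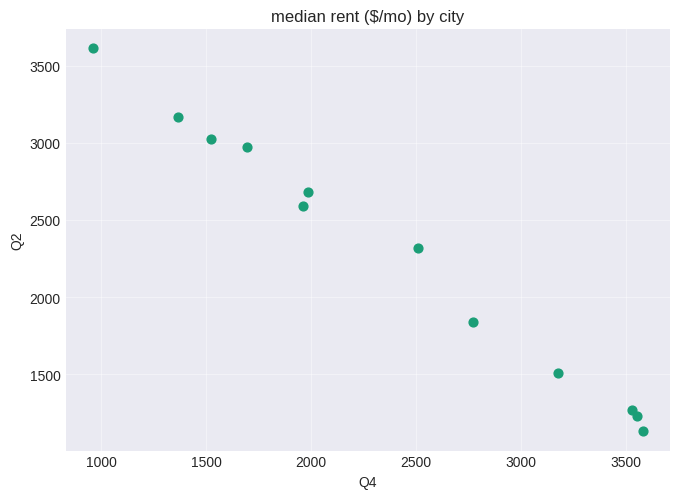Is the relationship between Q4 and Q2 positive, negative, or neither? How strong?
Points are negatively correlated; strong (|r| ≈ 1.0).

negative, strong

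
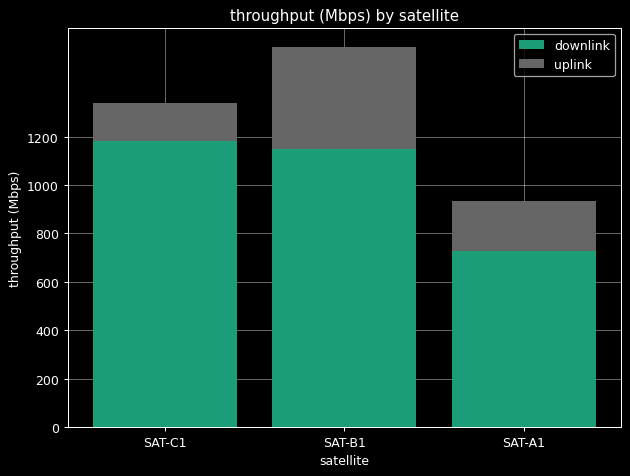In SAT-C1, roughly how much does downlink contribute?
downlink top ≈ 1200, bottom ≈ 0; segment ≈ 1200.

≈ 1200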